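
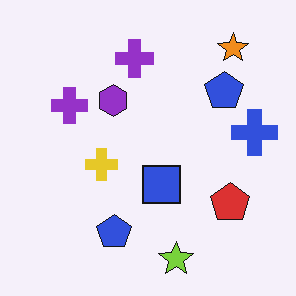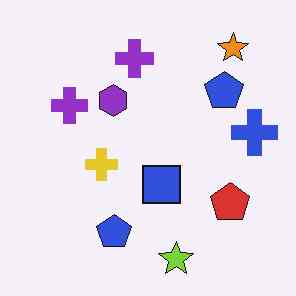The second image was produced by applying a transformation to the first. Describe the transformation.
The second image is the first JPEG-compressed with visible artifacts.

Blocky 8×8 compression artifacts appear around shape edges and the flat background shows ringing — characteristic JPEG degradation.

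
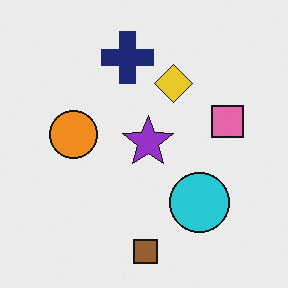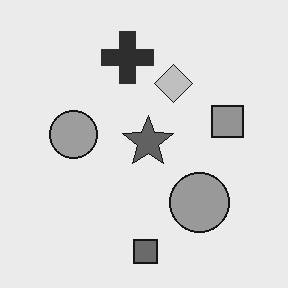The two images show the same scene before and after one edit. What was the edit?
This is the original image converted to grayscale.

All color is removed — every shape is now a shade of grey.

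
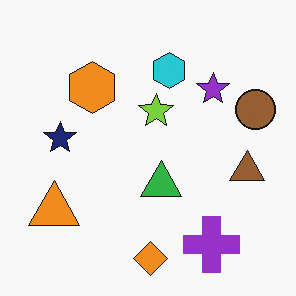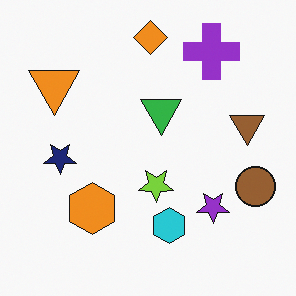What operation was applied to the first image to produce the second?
The transformation is: flipped vertically (top ↔ bottom).

The orange diamond is in the bottom of the first image and the top of the second — shapes on opposite sides of the horizontal midline have swapped in a mirror flip.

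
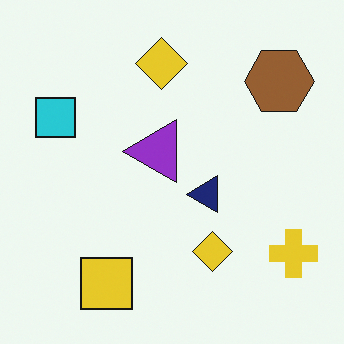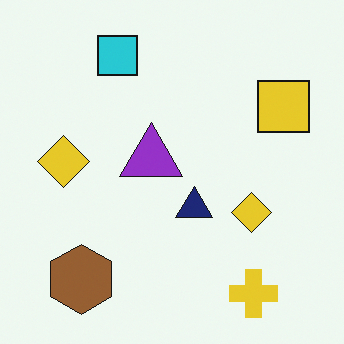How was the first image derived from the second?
Transposed (reflected across the top-left ↔ bottom-right diagonal).

Shapes have swapped their row and column positions — what was in the top-right is now in the bottom-left — a diagonal reflection.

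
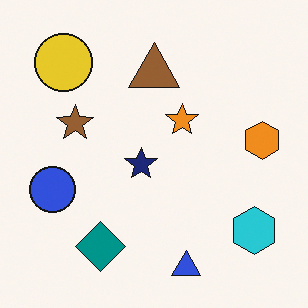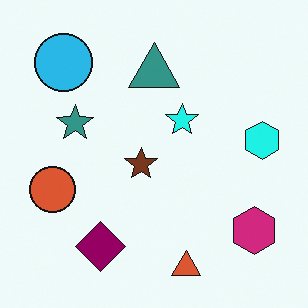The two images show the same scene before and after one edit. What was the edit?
The image was hue-shifted through roughly a third of the color wheel.

Every shape's color has rotated by the same amount around the hue wheel — a uniform hue shift.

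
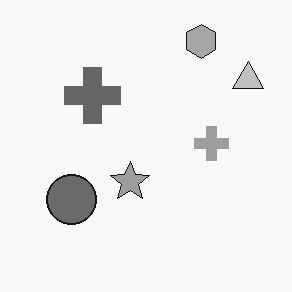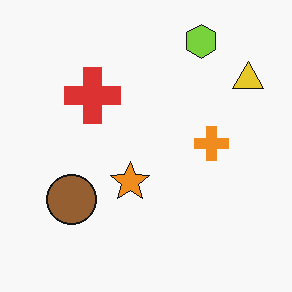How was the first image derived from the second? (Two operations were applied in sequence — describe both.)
This is the original image converted to grayscale, then JPEG-compressed with visible artifacts.

All color is removed — every shape is now a shade of grey. Blocky 8×8 compression artifacts appear around shape edges and the flat background shows ringing — characteristic JPEG degradation.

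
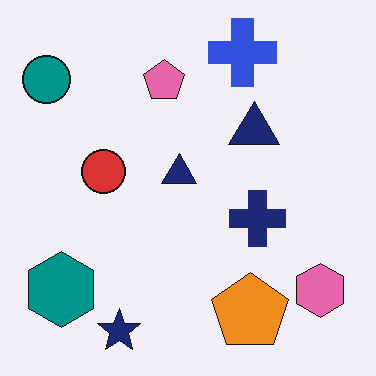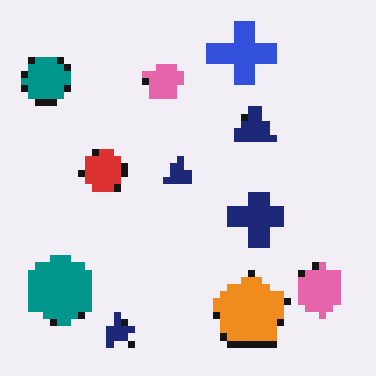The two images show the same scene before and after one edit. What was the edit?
This is the original image moderately pixelated.

Shapes are reduced to large square blocks; fine edges and outlines are lost — a downscale-then-upscale (mosaic) effect.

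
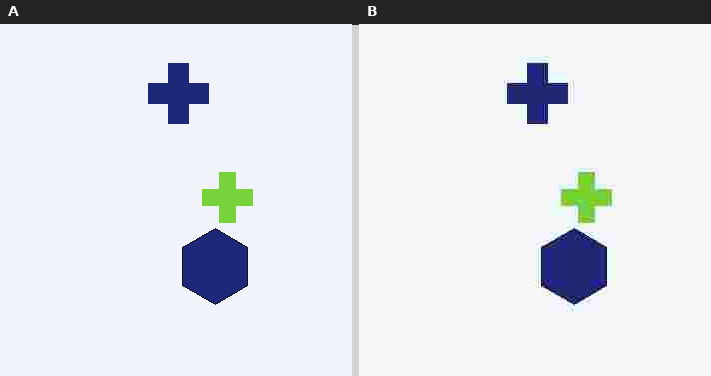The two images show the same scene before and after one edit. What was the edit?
Degraded with heavy JPEG compression.

Blocky 8×8 compression artifacts appear around shape edges and the flat background shows ringing — characteristic JPEG degradation.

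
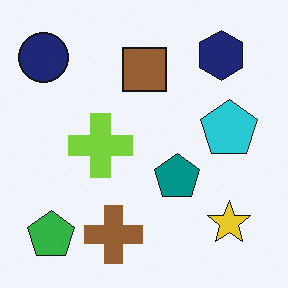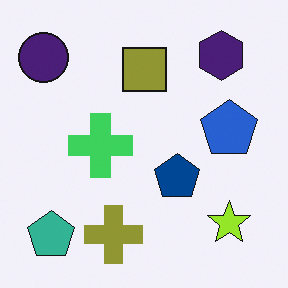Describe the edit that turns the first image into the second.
This is the original image hue-shifted slightly.

Every shape's color has rotated by the same amount around the hue wheel — a uniform hue shift.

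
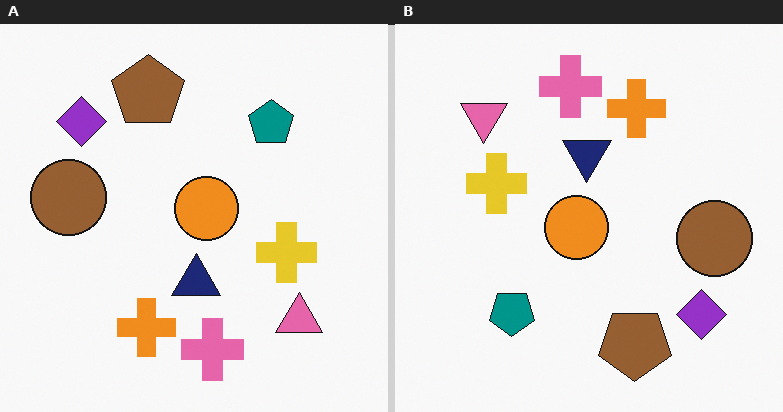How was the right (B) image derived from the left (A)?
The transformation is: rotated 180°.

The purple diamond sits in the top-left of the left (A) image and the bottom-right of the right (B) — consistent with a whole-image 180° rotation.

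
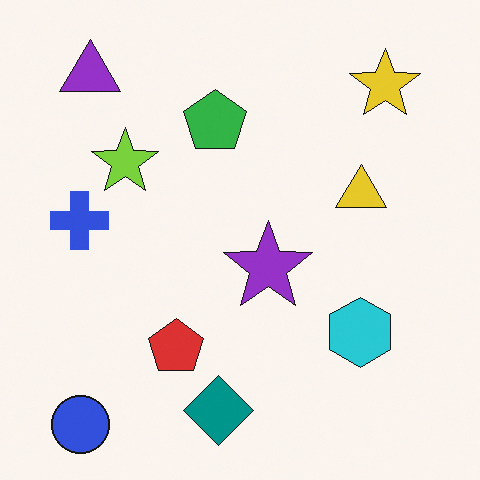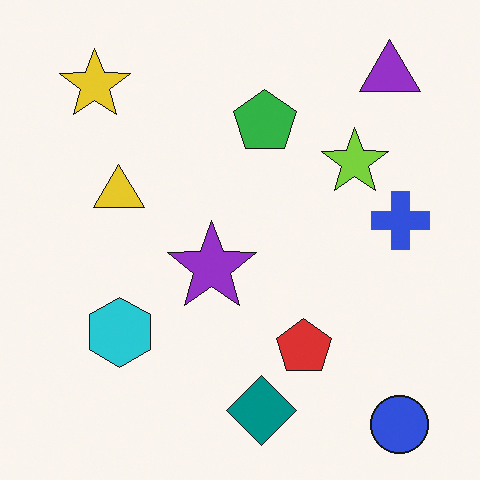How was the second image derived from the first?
The image was flipped horizontally (left ↔ right).

The blue cross is in the left of the first image and the right of the second — shapes on opposite sides of the vertical midline have swapped in a mirror flip.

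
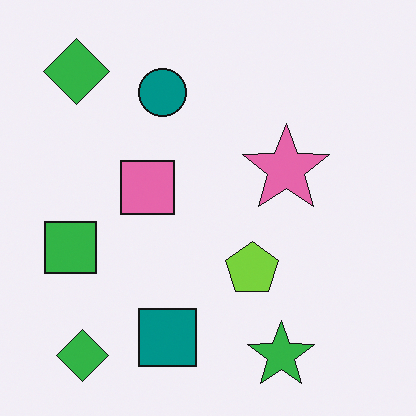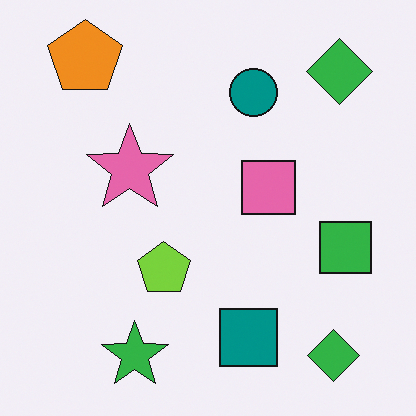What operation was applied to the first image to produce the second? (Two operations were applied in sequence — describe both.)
The image was flipped horizontally (left ↔ right), then overlaid with an additional orange pentagon.

The green square is in the left of the first image and the right of the second — shapes on opposite sides of the vertical midline have swapped in a mirror flip. An orange pentagon appears in the second image that is absent from the first.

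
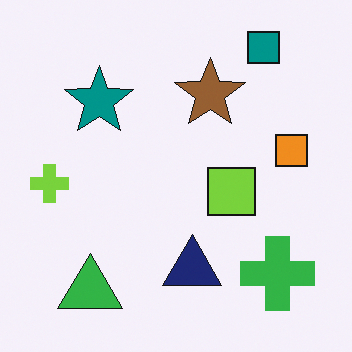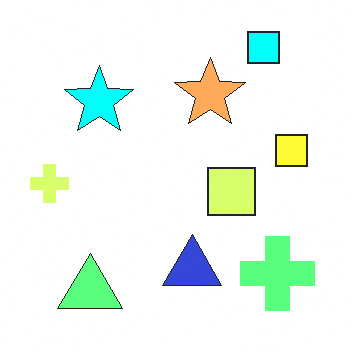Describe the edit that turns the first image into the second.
Noticeably brightened.

Every pixel — background and shapes alike — is uniformly brightened.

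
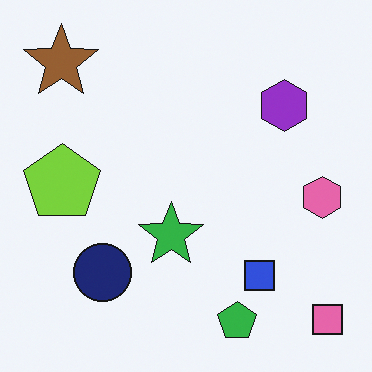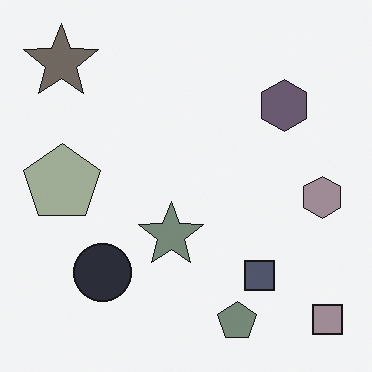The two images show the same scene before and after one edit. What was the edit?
It was heavily desaturated.

All colors are more muted and greyish — a global saturation change.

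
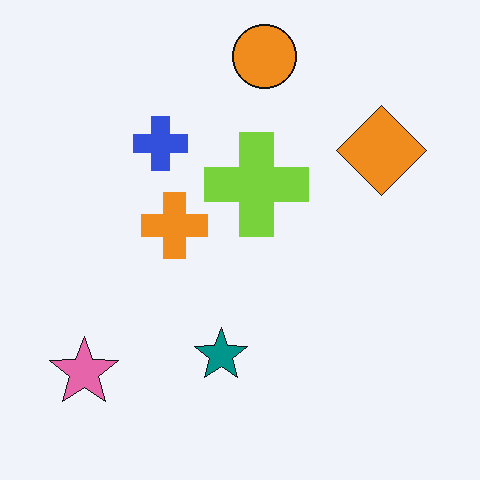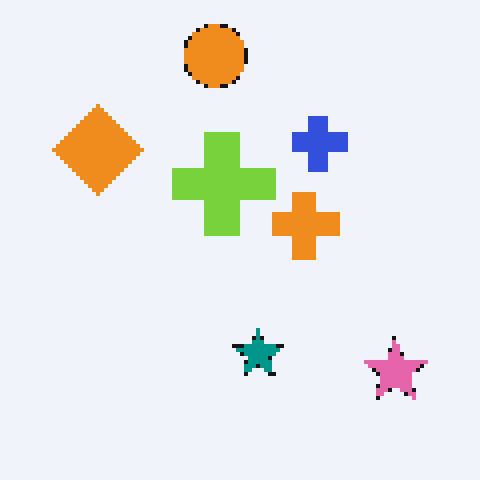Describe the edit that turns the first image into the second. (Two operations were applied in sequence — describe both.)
It was flipped horizontally (left ↔ right), then mildly pixelated.

The pink star is in the bottom-left of the first image and the bottom-right of the second — shapes on opposite sides of the vertical midline have swapped in a mirror flip. Shapes are reduced to large square blocks; fine edges and outlines are lost — a downscale-then-upscale (mosaic) effect.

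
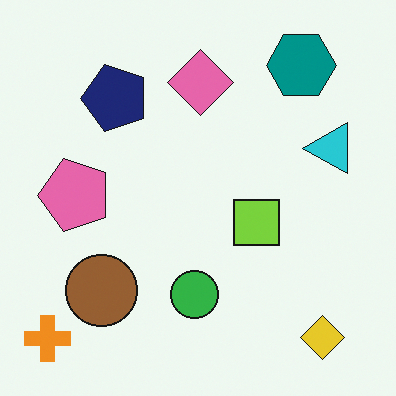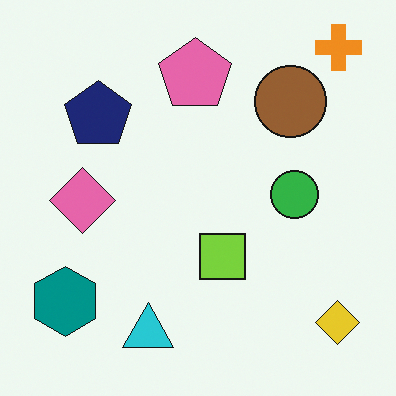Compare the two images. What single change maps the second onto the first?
The first image is the second transposed (reflected across the top-left ↔ bottom-right diagonal).

Shapes have swapped their row and column positions — what was in the top-right is now in the bottom-left — a diagonal reflection.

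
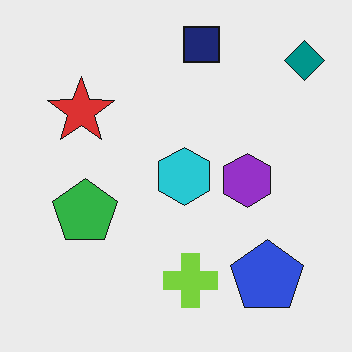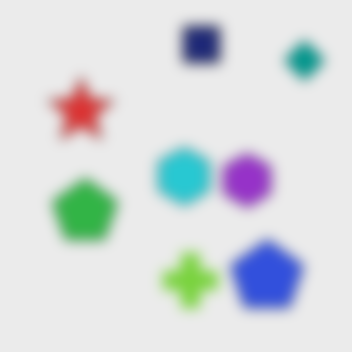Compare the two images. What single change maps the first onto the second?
The second image is the first strongly gaussian-blurred.

Shape edges and outlines are uniformly softened across the whole image.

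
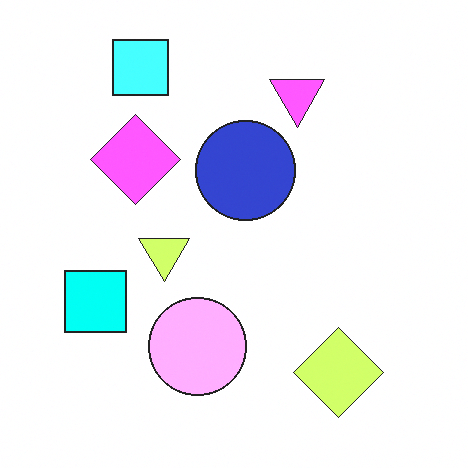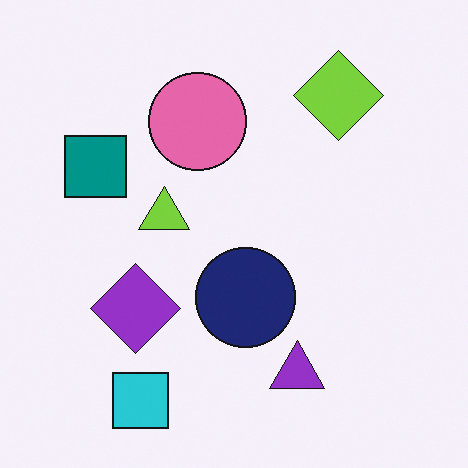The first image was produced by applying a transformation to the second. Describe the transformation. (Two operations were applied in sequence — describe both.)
The image was flipped vertically (top ↔ bottom), then noticeably brightened.

The cyan square is in the bottom-left of the second image and the top-left of the first — shapes on opposite sides of the horizontal midline have swapped in a mirror flip. Every pixel — background and shapes alike — is uniformly brightened.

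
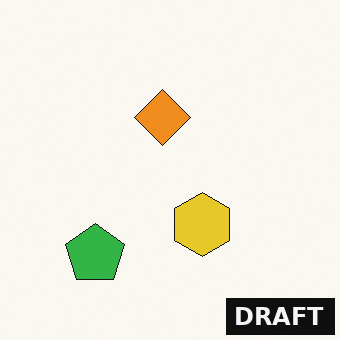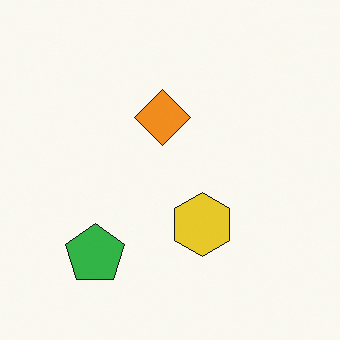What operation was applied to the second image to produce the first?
It was watermarked with the text "DRAFT" in the lower-right corner.

A dark label reading "DRAFT" appears in the lower-right corner.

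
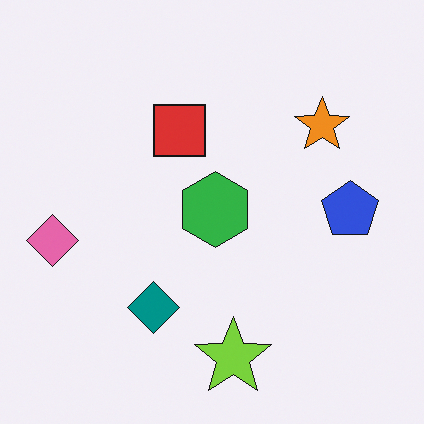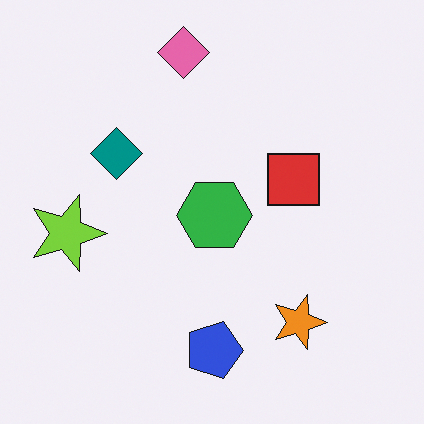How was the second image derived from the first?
Rotated 90° clockwise.

The pink diamond sits in the left of the first image and the top of the second — consistent with a whole-image 90° clockwise rotation.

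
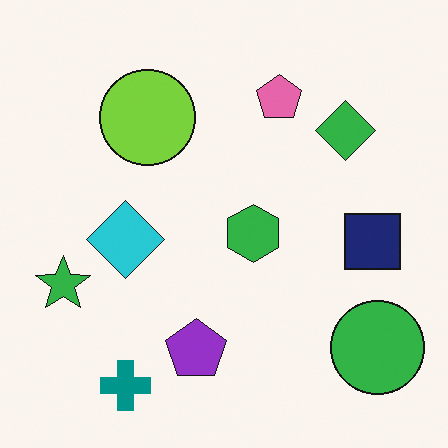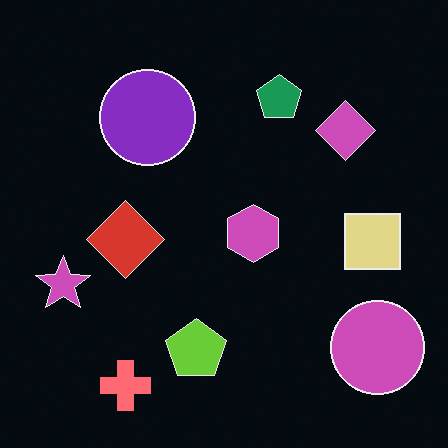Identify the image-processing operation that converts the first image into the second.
This is the original image color-inverted (negative).

The light background has become dark and every shape's color is its complement — a photographic negative.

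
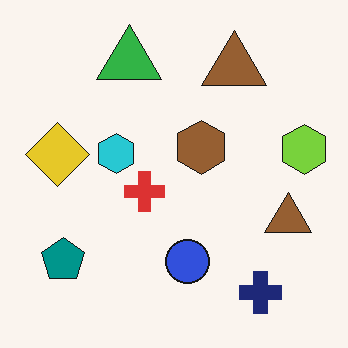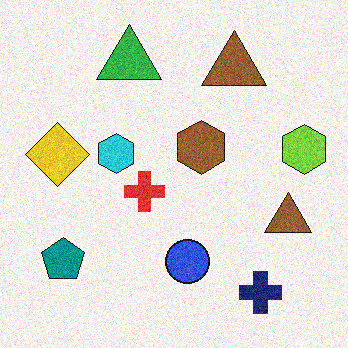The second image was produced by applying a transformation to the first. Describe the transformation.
This is the original image degraded with moderate additive noise.

Random speckle covers the whole image, including the flat background.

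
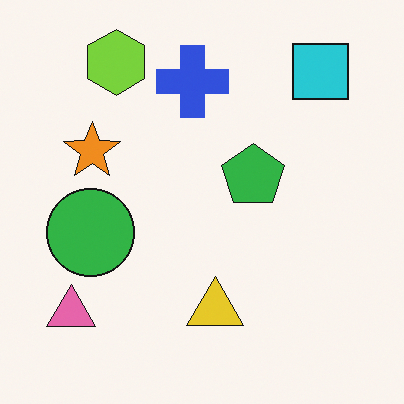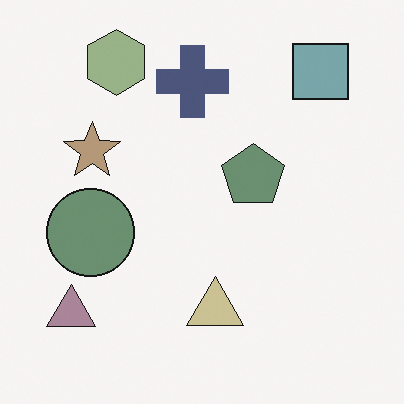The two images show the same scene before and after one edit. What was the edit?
Heavily desaturated.

All colors are more muted and greyish — a global saturation change.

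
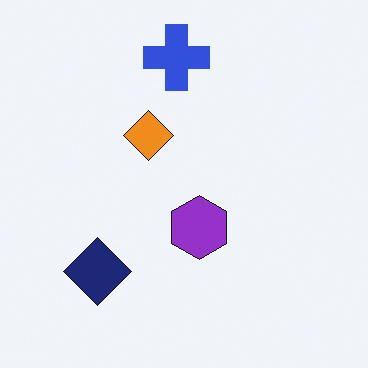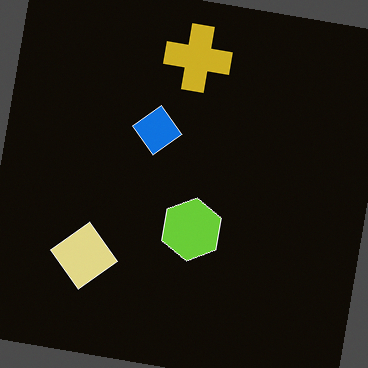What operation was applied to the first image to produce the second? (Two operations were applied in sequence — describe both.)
This is the original image rotated clockwise by a slight angle, then color-inverted (negative).

Every shape is tilted by the same angle and the image corners show triangular fill wedges — a whole-image rotation by a non-right angle. The light background has become dark and every shape's color is its complement — a photographic negative.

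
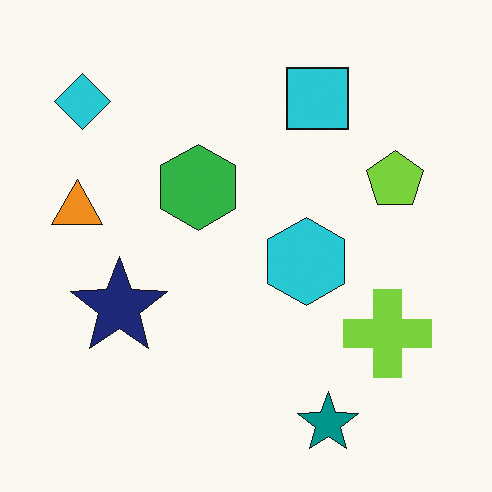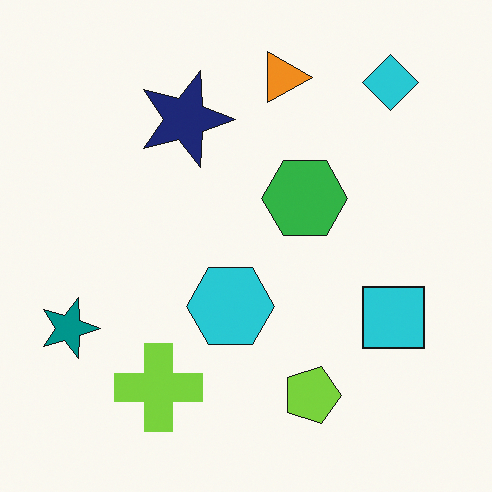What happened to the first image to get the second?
The image was rotated 90° clockwise.

The cyan diamond sits in the top-left of the first image and the top-right of the second — consistent with a whole-image 90° clockwise rotation.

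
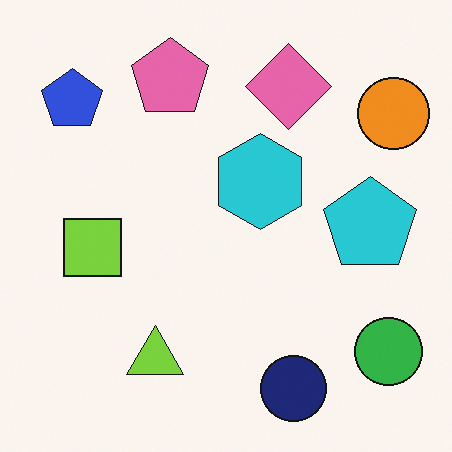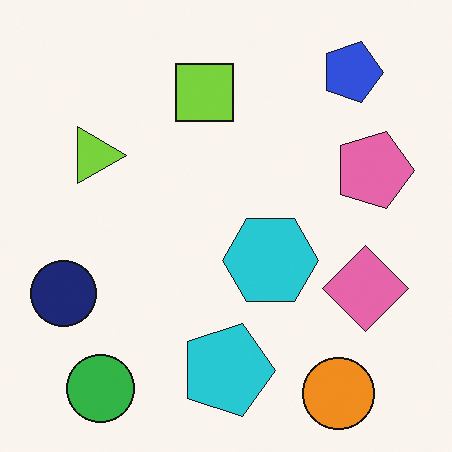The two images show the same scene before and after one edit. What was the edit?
This is the original image rotated 90° clockwise.

The green circle sits in the bottom-right of the first image and the bottom-left of the second — consistent with a whole-image 90° clockwise rotation.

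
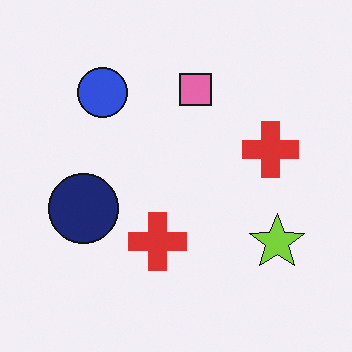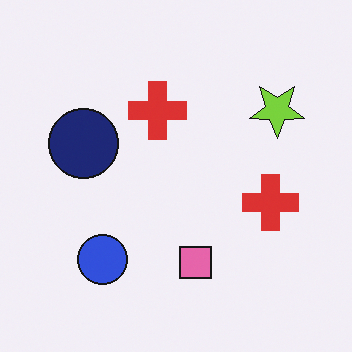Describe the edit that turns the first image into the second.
The image was flipped vertically (top ↔ bottom).

The pink square is in the top of the first image and the bottom of the second — shapes on opposite sides of the horizontal midline have swapped in a mirror flip.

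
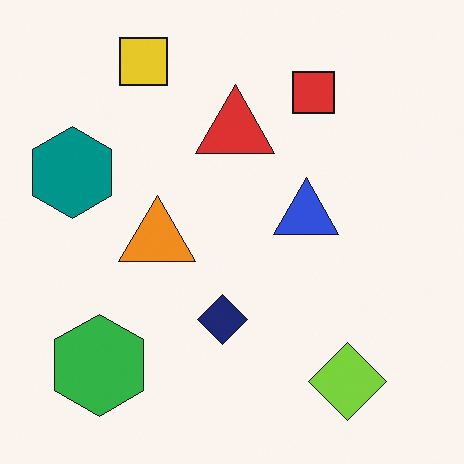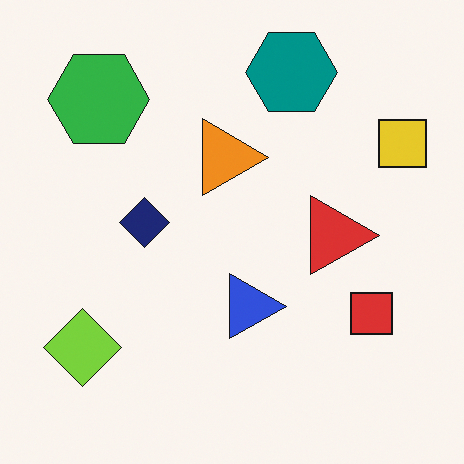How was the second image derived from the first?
This is the original image rotated 90° clockwise.

The yellow square sits in the top-left of the first image and the top-right of the second — consistent with a whole-image 90° clockwise rotation.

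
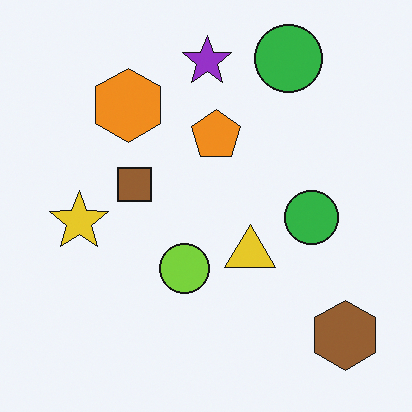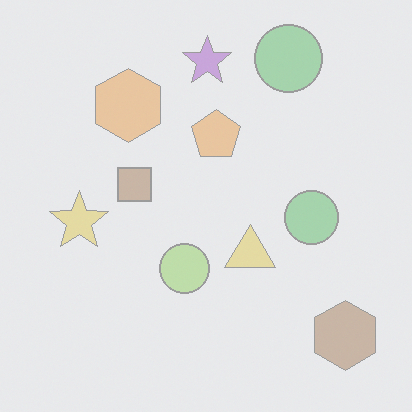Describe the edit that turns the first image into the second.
Given much lower contrast.

Tones are pushed toward mid-grey across the whole image — a global contrast change.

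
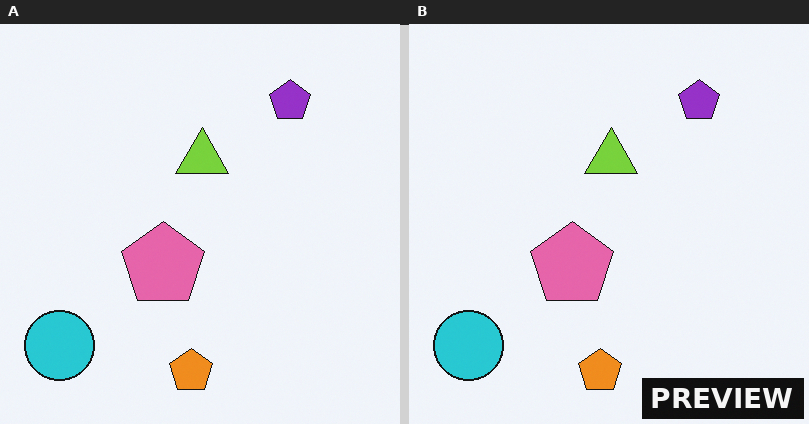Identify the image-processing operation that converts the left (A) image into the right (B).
Watermarked with the text "PREVIEW" in the lower-right corner.

A dark label reading "PREVIEW" appears in the lower-right corner.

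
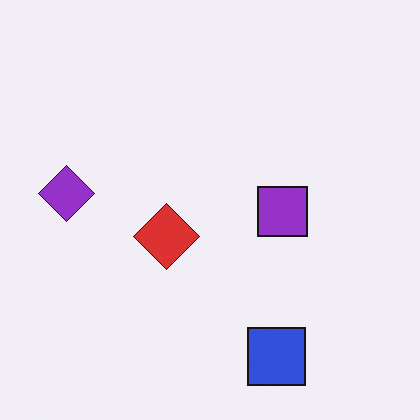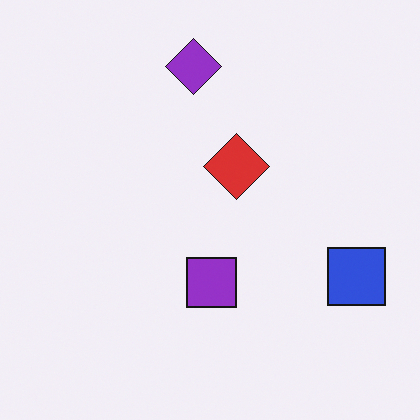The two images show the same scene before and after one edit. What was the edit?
Transposed (reflected across the top-left ↔ bottom-right diagonal).

Shapes have swapped their row and column positions — what was in the top-right is now in the bottom-left — a diagonal reflection.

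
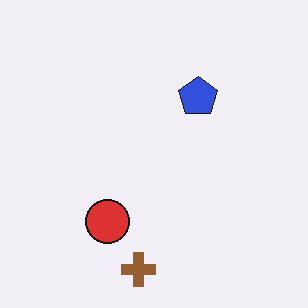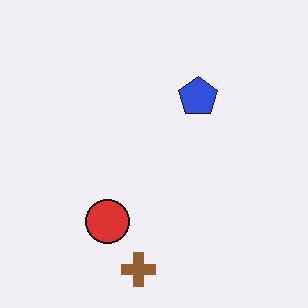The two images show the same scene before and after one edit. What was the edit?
Given moderate JPEG compression.

Blocky 8×8 compression artifacts appear around shape edges and the flat background shows ringing — characteristic JPEG degradation.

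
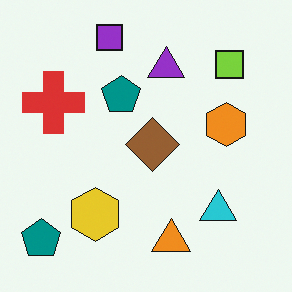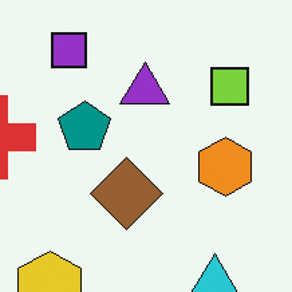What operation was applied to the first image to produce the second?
The image was cropped to a modestly smaller region and rescaled.

The visible shapes are larger and the field of view is narrower; shapes near the original edges may be partly or wholly outside the frame — a crop-and-rescale.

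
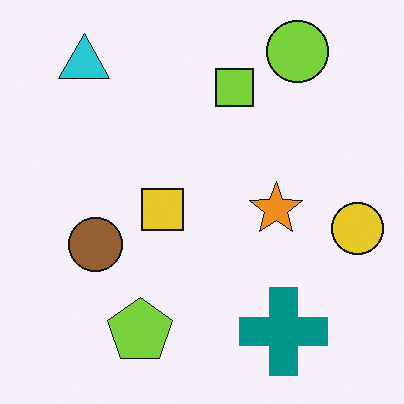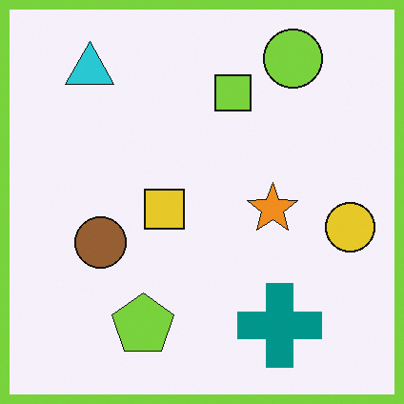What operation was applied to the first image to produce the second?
It was framed with a lime border.

A solid lime frame runs around the edge of the second image, with the content slightly shrunk inside it.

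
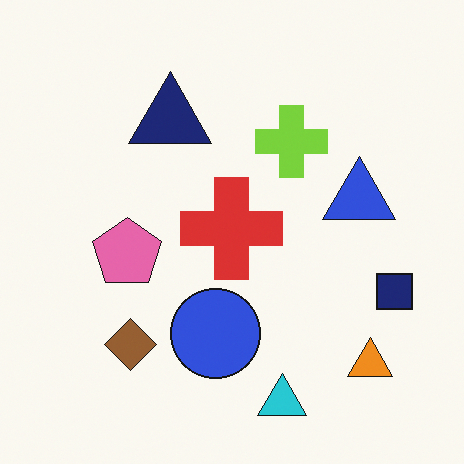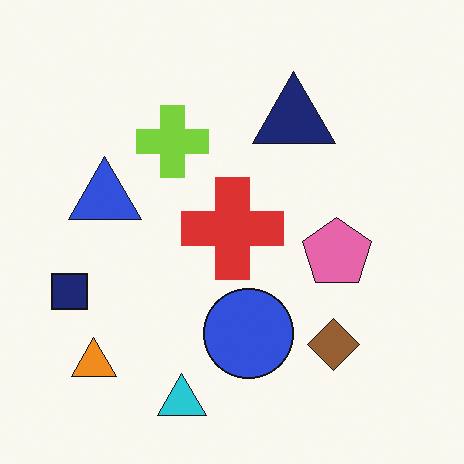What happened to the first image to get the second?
Flipped horizontally (left ↔ right).

The navy square is in the right of the first image and the left of the second — shapes on opposite sides of the vertical midline have swapped in a mirror flip.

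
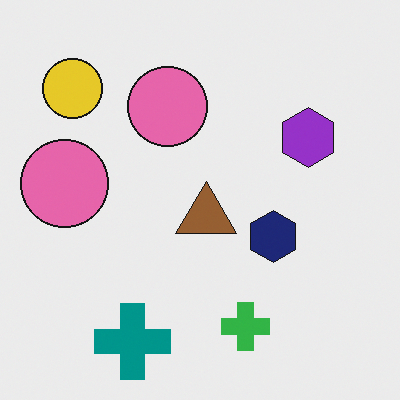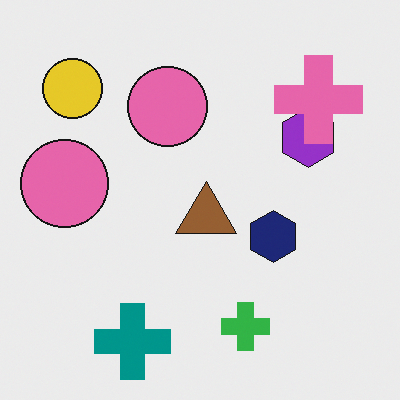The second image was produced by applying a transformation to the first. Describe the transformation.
This is the original image overlaid with an additional pink cross.

A pink cross appears in the second image that is absent from the first.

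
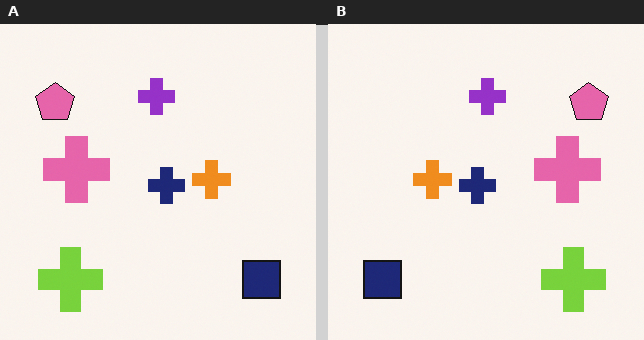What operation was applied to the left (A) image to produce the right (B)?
The transformation is: flipped horizontally (left ↔ right).

The navy square is in the bottom-right of the left (A) image and the bottom-left of the right (B) — shapes on opposite sides of the vertical midline have swapped in a mirror flip.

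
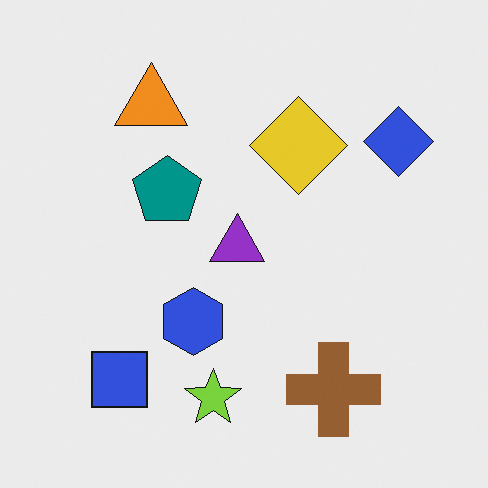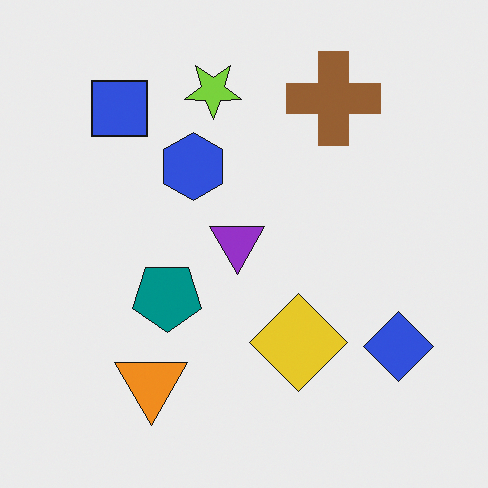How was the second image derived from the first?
This is the original image flipped vertically (top ↔ bottom).

The lime star is in the bottom of the first image and the top of the second — shapes on opposite sides of the horizontal midline have swapped in a mirror flip.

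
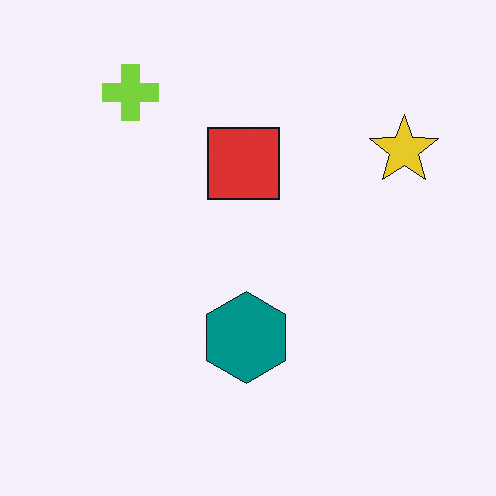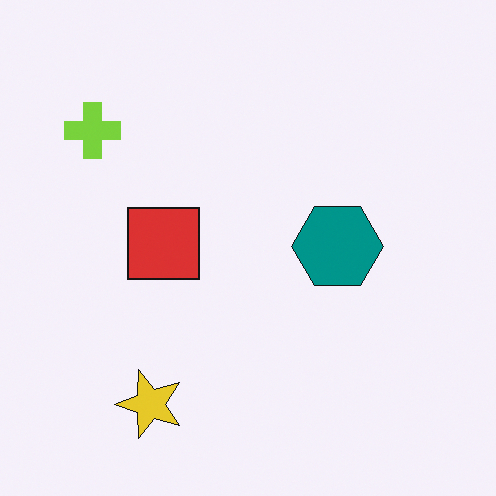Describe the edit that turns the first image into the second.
The second image is the first transposed (reflected across the top-left ↔ bottom-right diagonal).

Shapes have swapped their row and column positions — what was in the top-right is now in the bottom-left — a diagonal reflection.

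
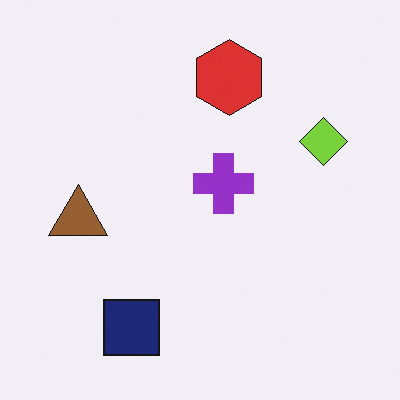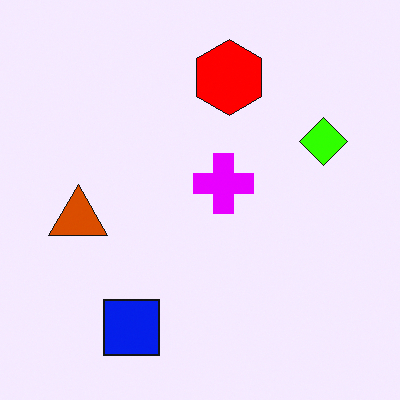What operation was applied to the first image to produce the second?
This is the original image heavily oversaturated.

All colors are more vivid — a global saturation change.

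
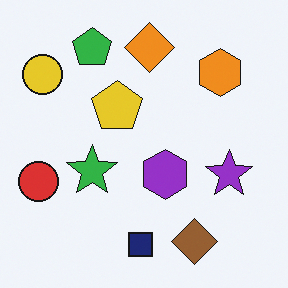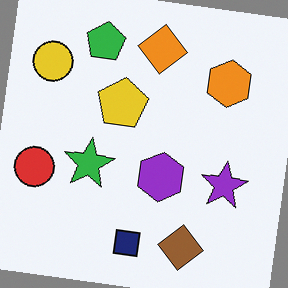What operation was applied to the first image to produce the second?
This is the original image rotated clockwise by a few degrees.

Every shape is tilted by the same angle and the image corners show triangular fill wedges — a whole-image rotation by a non-right angle.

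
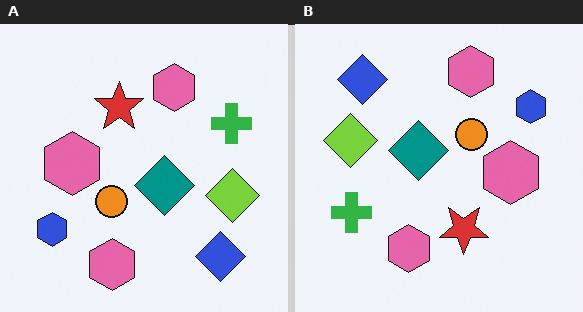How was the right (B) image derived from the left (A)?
Rotated 180°.

The blue diamond sits in the bottom-right of the left (A) image and the top-left of the right (B) — consistent with a whole-image 180° rotation.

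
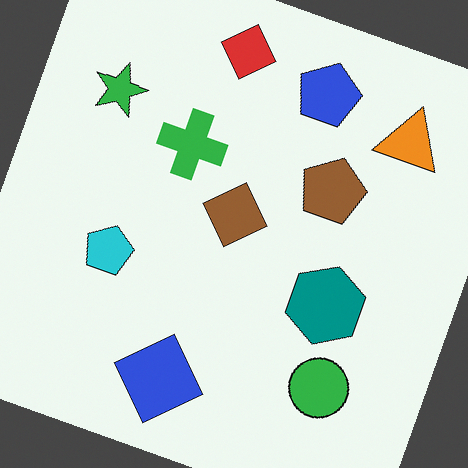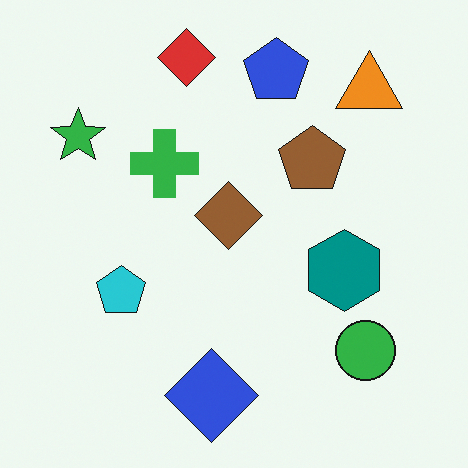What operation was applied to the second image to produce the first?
This is the original image rotated clockwise by a moderate amount.

Every shape is tilted by the same angle and the image corners show triangular fill wedges — a whole-image rotation by a non-right angle.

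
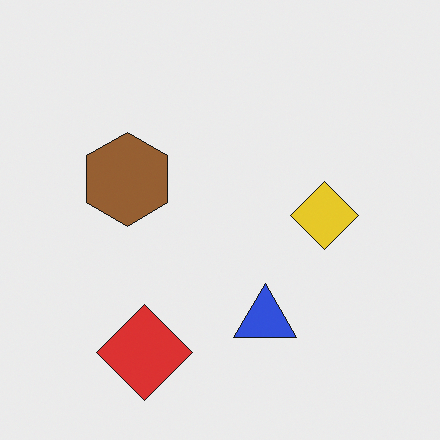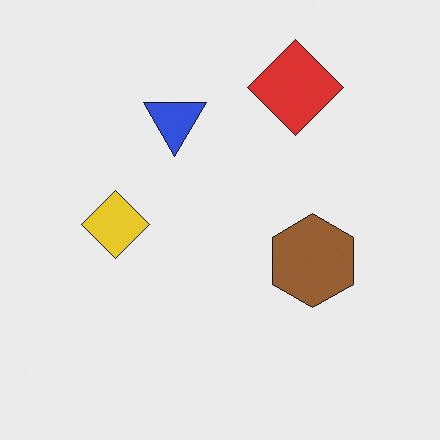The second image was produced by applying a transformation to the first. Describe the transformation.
This is the original image rotated 180°.

The red diamond sits in the bottom-left of the first image and the top-right of the second — consistent with a whole-image 180° rotation.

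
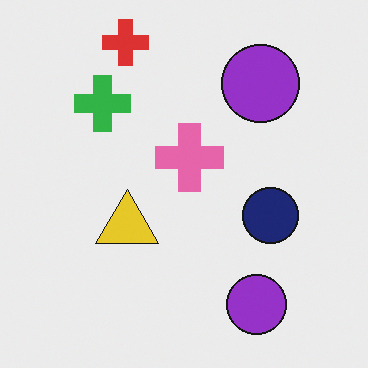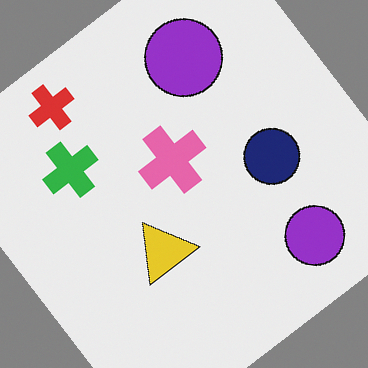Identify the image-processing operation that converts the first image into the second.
This is the original image rotated counter-clockwise by a large amount — several tens of degrees.

Every shape is tilted by the same angle and the image corners show triangular fill wedges — a whole-image rotation by a non-right angle.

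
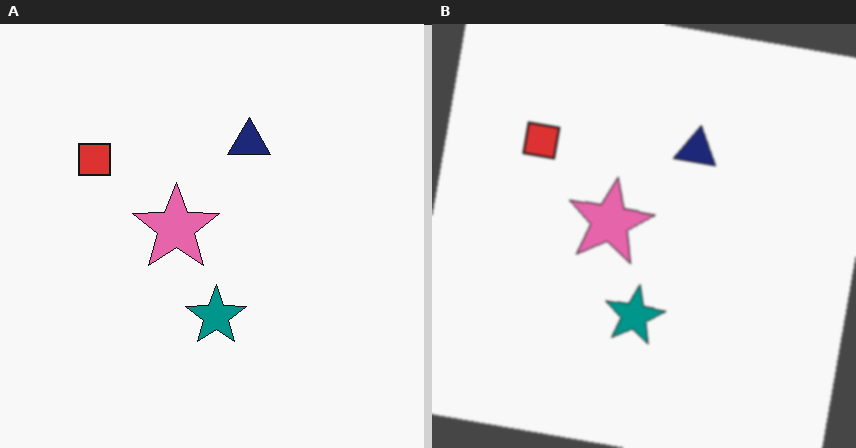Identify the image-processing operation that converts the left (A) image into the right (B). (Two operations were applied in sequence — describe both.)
The image was rotated clockwise by a small amount, then lightly blurred.

Every shape is tilted by the same angle and the image corners show triangular fill wedges — a whole-image rotation by a non-right angle. Shape edges and outlines are uniformly softened across the whole image.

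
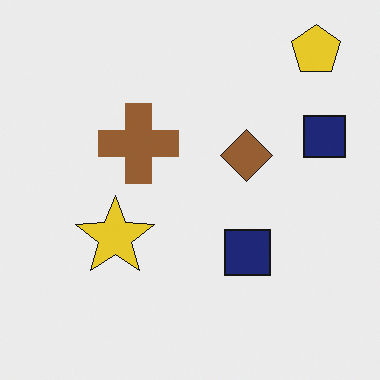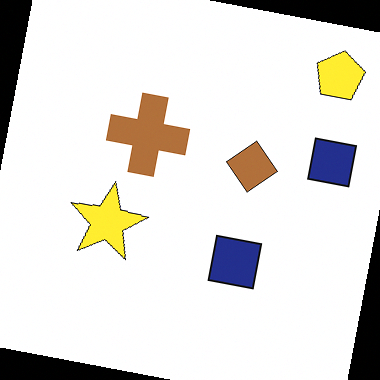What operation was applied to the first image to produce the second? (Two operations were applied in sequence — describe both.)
Rotated clockwise by a small amount, then brightened a little.

Every shape is tilted by the same angle and the image corners show triangular fill wedges — a whole-image rotation by a non-right angle. Every pixel — background and shapes alike — is uniformly brightened.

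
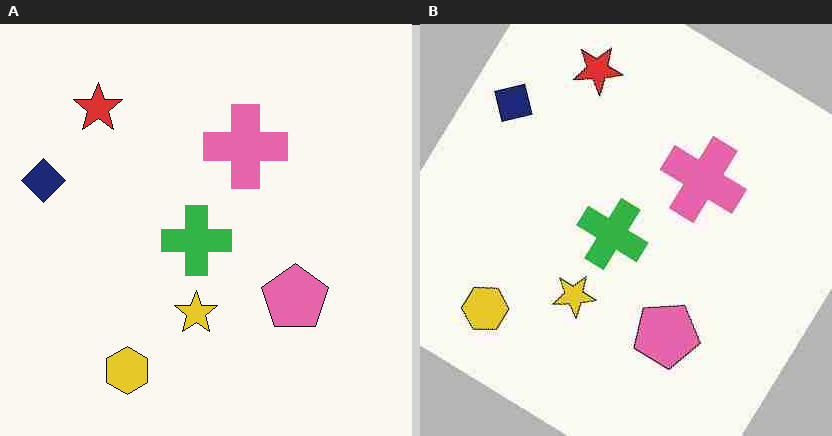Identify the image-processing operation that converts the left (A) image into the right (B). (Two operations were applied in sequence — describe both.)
It was rotated clockwise by a large amount — several tens of degrees, then degraded with heavy JPEG compression.

Every shape is tilted by the same angle and the image corners show triangular fill wedges — a whole-image rotation by a non-right angle. Blocky 8×8 compression artifacts appear around shape edges and the flat background shows ringing — characteristic JPEG degradation.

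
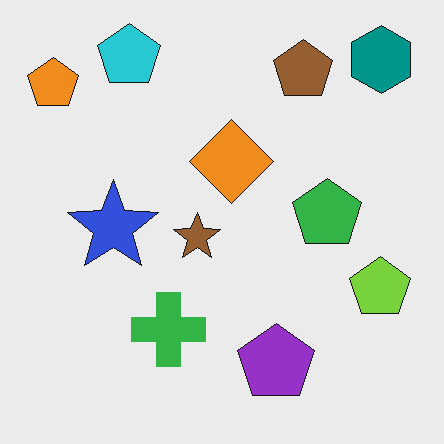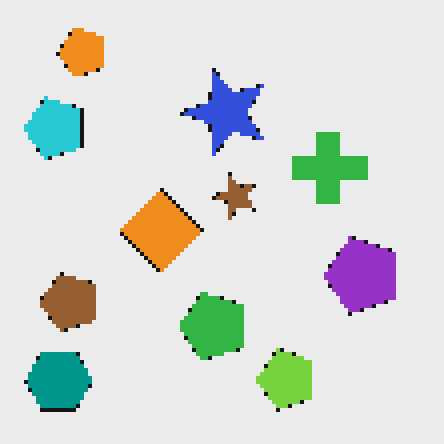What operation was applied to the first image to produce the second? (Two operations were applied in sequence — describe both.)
The transformation is: transposed (reflected across the top-left ↔ bottom-right diagonal), then mildly pixelated.

Shapes have swapped their row and column positions — what was in the top-right is now in the bottom-left — a diagonal reflection. Shapes are reduced to large square blocks; fine edges and outlines are lost — a downscale-then-upscale (mosaic) effect.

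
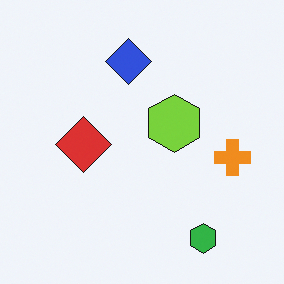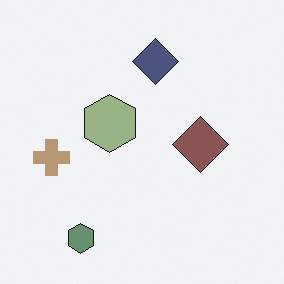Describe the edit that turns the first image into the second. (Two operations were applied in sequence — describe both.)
It was heavily desaturated, then flipped horizontally (left ↔ right).

All colors are more muted and greyish — a global saturation change. The orange cross is in the right of the first image and the left of the second — shapes on opposite sides of the vertical midline have swapped in a mirror flip.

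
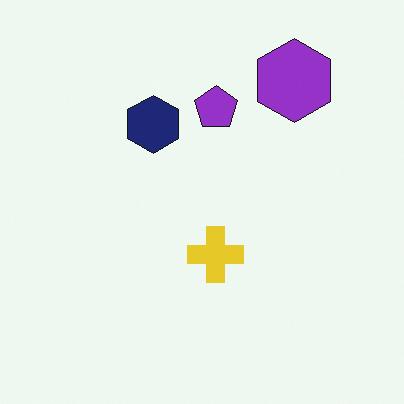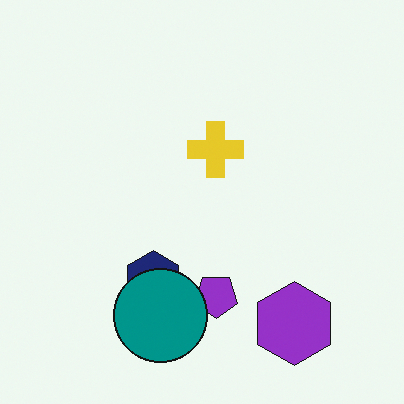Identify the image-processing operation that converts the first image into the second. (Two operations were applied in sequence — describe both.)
The transformation is: flipped vertically (top ↔ bottom), then overlaid with an additional teal circle.

The purple hexagon is in the top-right of the first image and the bottom-right of the second — shapes on opposite sides of the horizontal midline have swapped in a mirror flip. A teal circle appears in the second image that is absent from the first.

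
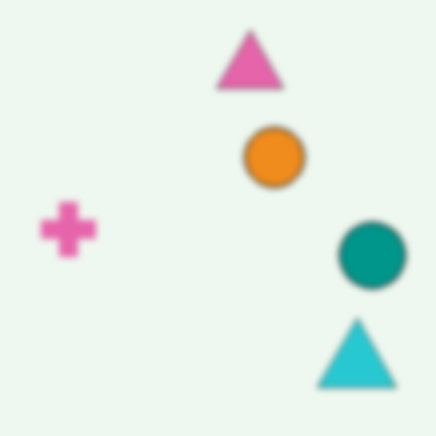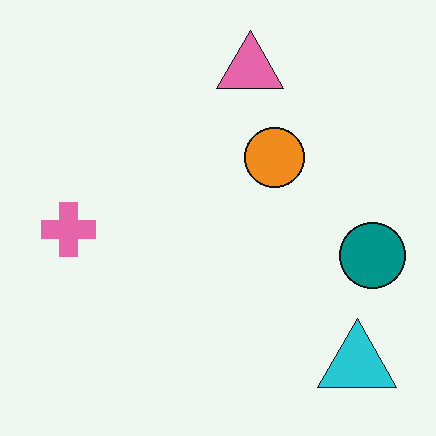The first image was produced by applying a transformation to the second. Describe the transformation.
The transformation is: moderately blurred.

Shape edges and outlines are uniformly softened across the whole image.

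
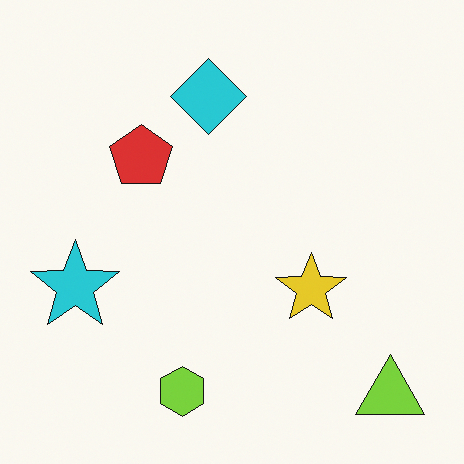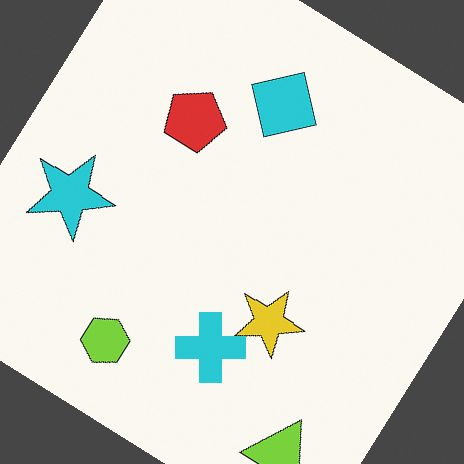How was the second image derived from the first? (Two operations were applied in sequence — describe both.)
Rotated clockwise by a large amount — several tens of degrees, then overlaid with an additional cyan cross.

Every shape is tilted by the same angle and the image corners show triangular fill wedges — a whole-image rotation by a non-right angle. A cyan cross appears in the second image that is absent from the first.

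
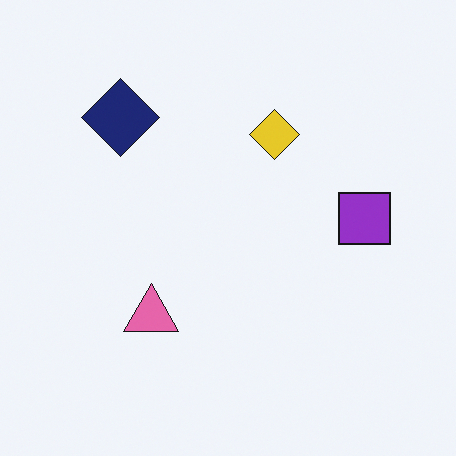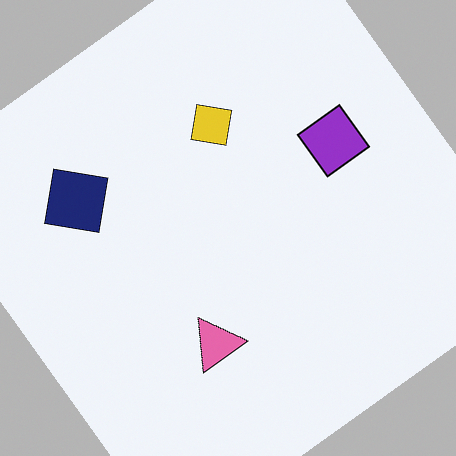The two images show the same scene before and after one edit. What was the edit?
Rotated counter-clockwise by a large amount — several tens of degrees.

Every shape is tilted by the same angle and the image corners show triangular fill wedges — a whole-image rotation by a non-right angle.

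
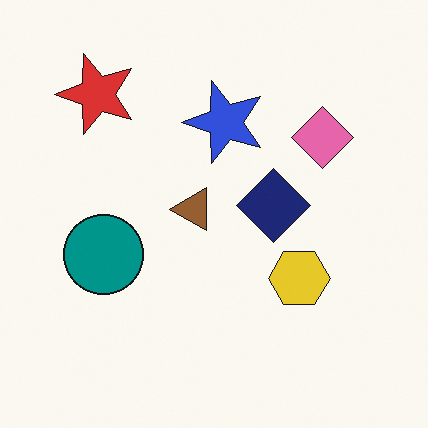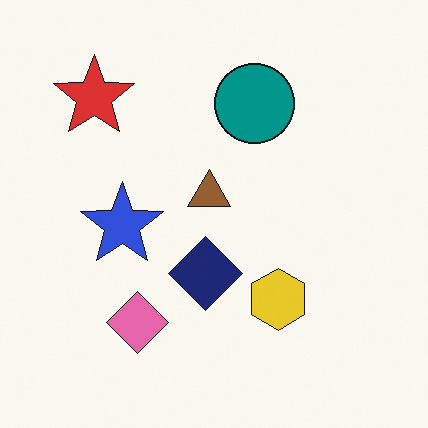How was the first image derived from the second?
The image was transposed (reflected across the top-left ↔ bottom-right diagonal).

Shapes have swapped their row and column positions — what was in the top-right is now in the bottom-left — a diagonal reflection.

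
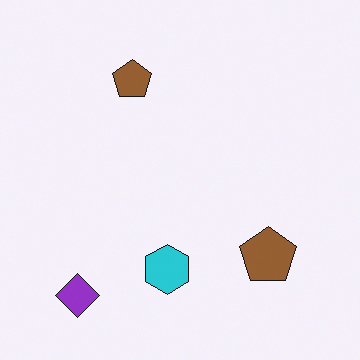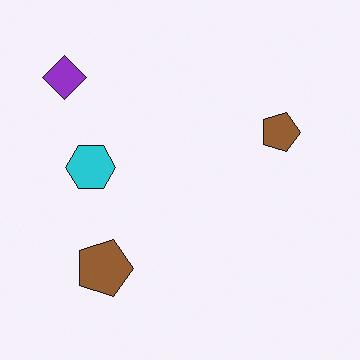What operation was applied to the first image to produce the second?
It was rotated 90° clockwise.

The purple diamond sits in the bottom-left of the first image and the top-left of the second — consistent with a whole-image 90° clockwise rotation.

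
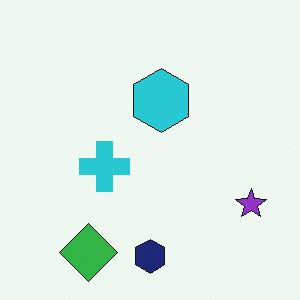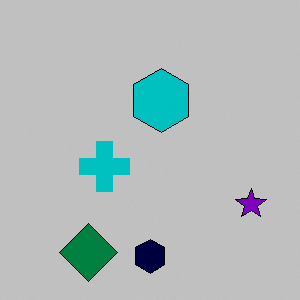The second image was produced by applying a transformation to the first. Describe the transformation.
Heavily posterized to just a handful of flat colors.

Each flat color has snapped to a coarser quantized level — most visibly, the near-white background has dropped to a flat grey.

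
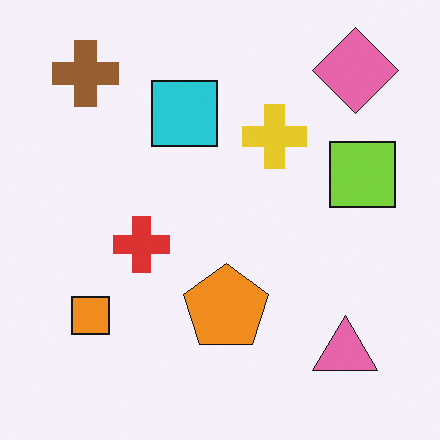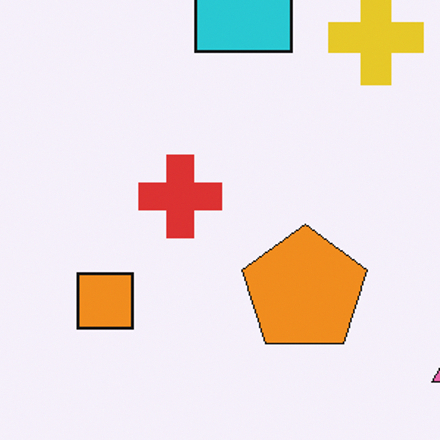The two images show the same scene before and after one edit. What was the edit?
This is the original image cropped slightly and scaled back up.

The visible shapes are larger and the field of view is narrower; shapes near the original edges may be partly or wholly outside the frame — a crop-and-rescale.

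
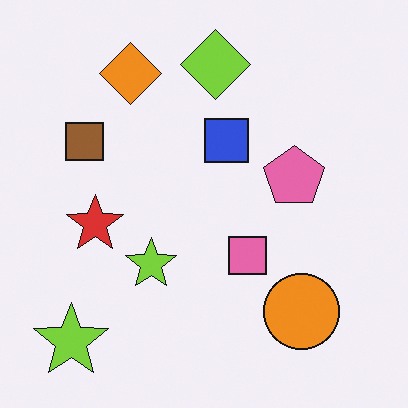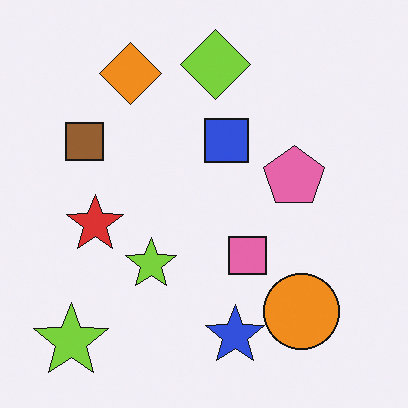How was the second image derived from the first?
The second image is the first overlaid with an additional blue star.

A blue star appears in the second image that is absent from the first.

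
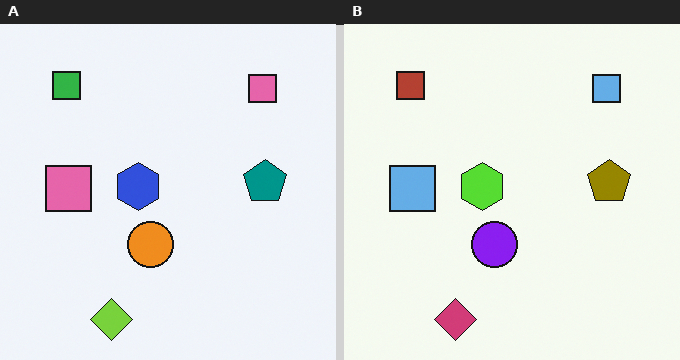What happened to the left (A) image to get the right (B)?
It was hue-shifted through roughly half the color wheel.

Every shape's color has rotated by the same amount around the hue wheel — a uniform hue shift.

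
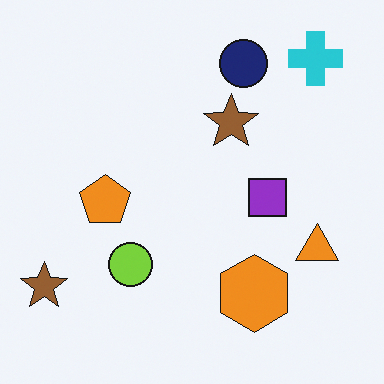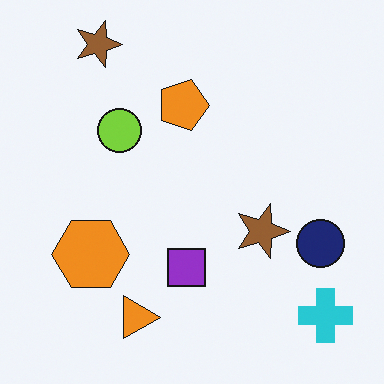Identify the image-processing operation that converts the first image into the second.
The image was rotated 90° clockwise.

The cyan cross sits in the top-right of the first image and the bottom-right of the second — consistent with a whole-image 90° clockwise rotation.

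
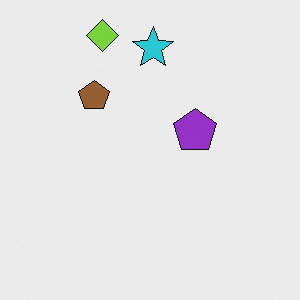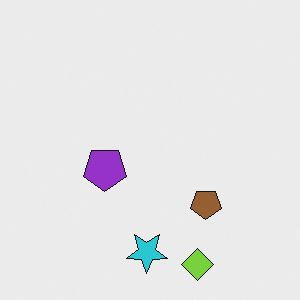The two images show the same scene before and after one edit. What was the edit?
The image was rotated 180°.

The lime diamond sits in the top of the first image and the bottom of the second — consistent with a whole-image 180° rotation.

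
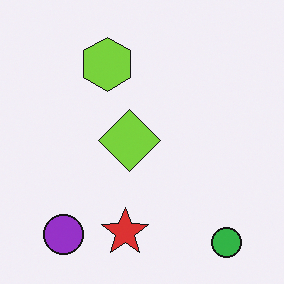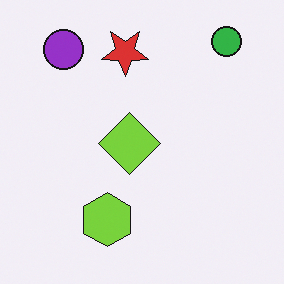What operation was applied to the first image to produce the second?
It was flipped vertically (top ↔ bottom).

The green circle is in the bottom-right of the first image and the top-right of the second — shapes on opposite sides of the horizontal midline have swapped in a mirror flip.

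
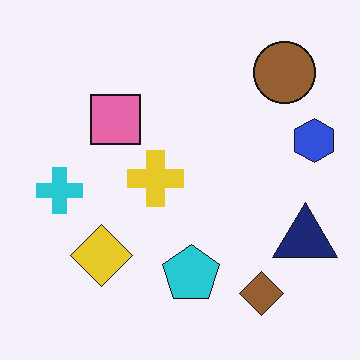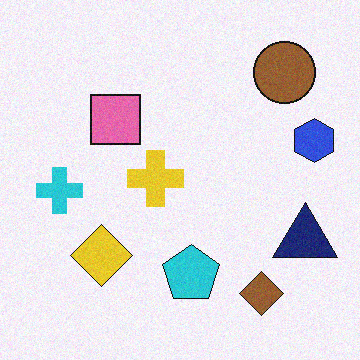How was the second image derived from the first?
This is the original image degraded with subtle gaussian noise.

Random speckle covers the whole image, including the flat background.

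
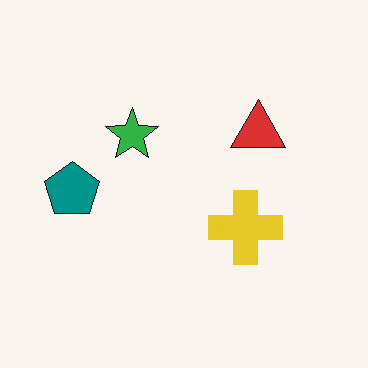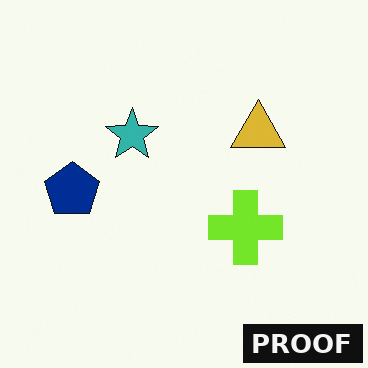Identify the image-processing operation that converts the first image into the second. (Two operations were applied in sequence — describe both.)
The second image is the first hue-shifted by a small amount, then watermarked with the text "PROOF" in the lower-right corner.

Every shape's color has rotated by the same amount around the hue wheel — a uniform hue shift. A dark label reading "PROOF" appears in the lower-right corner.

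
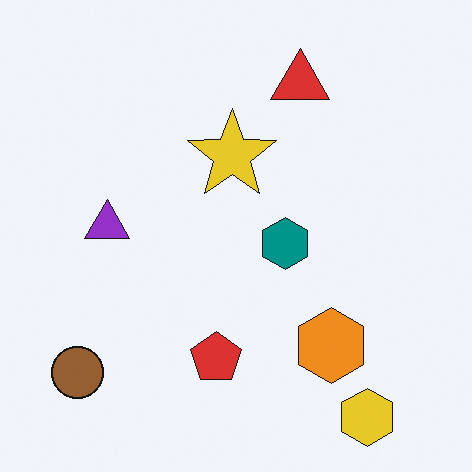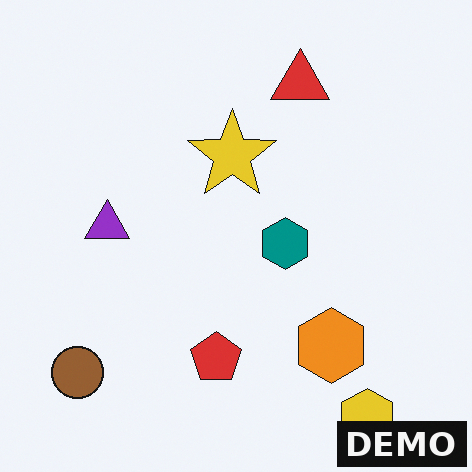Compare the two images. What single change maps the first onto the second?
It was watermarked with the text "DEMO" in the lower-right corner.

A dark label reading "DEMO" appears in the lower-right corner.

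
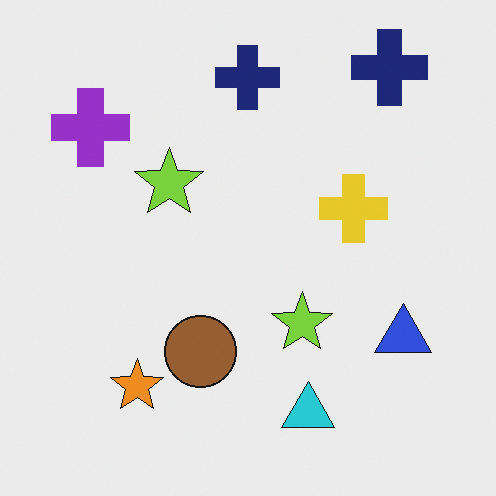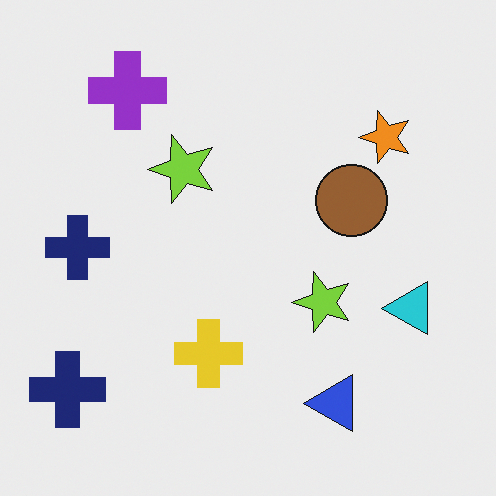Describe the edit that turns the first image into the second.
The second image is the first transposed (reflected across the top-left ↔ bottom-right diagonal).

Shapes have swapped their row and column positions — what was in the top-right is now in the bottom-left — a diagonal reflection.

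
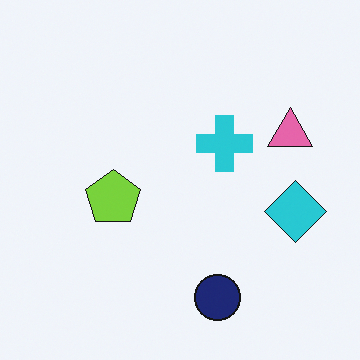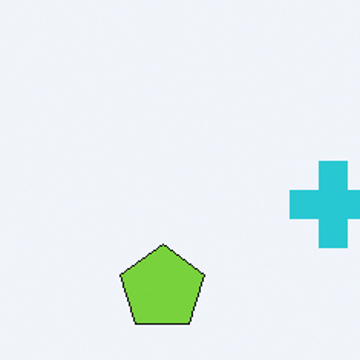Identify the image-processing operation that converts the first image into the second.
It was cropped slightly and scaled back up.

The visible shapes are larger and the field of view is narrower; shapes near the original edges may be partly or wholly outside the frame — a crop-and-rescale.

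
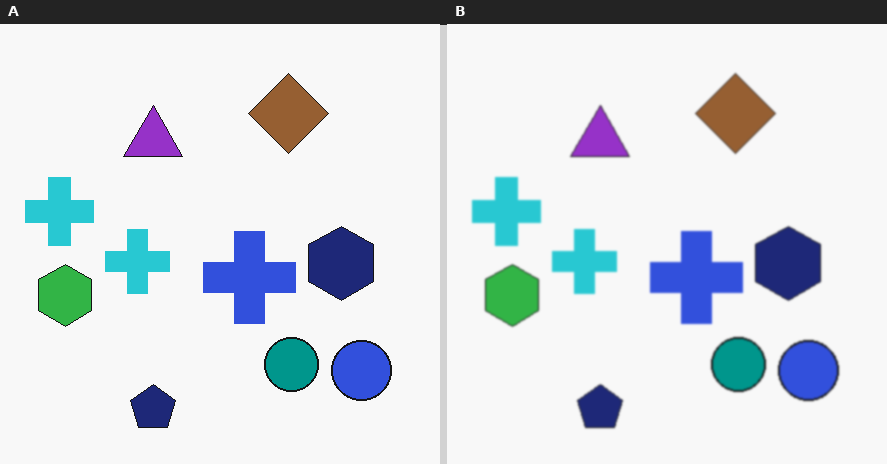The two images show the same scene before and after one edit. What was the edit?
The right (B) image is the left (A) slightly softened.

Shape edges and outlines are uniformly softened across the whole image.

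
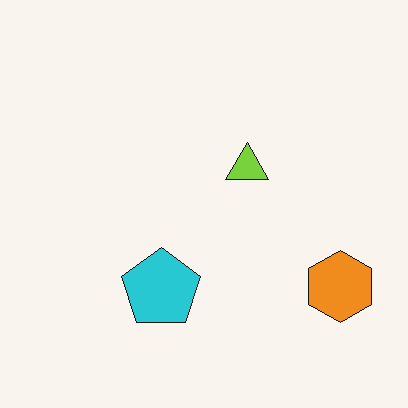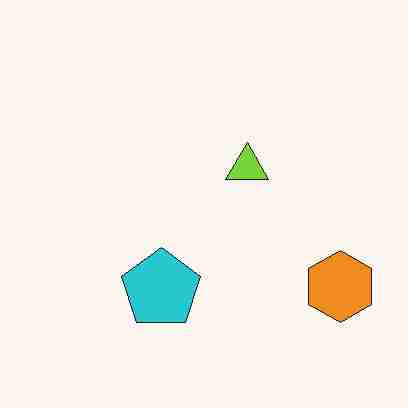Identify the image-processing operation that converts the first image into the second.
The image was heavily JPEG-compressed with obvious blocking artifacts.

Blocky 8×8 compression artifacts appear around shape edges and the flat background shows ringing — characteristic JPEG degradation.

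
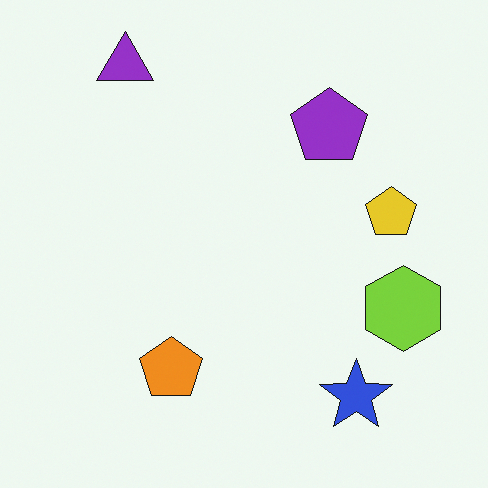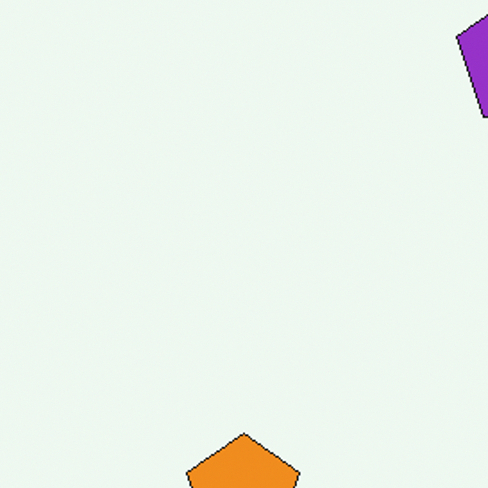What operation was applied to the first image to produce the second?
The second image is the first cropped to a noticeably smaller region and rescaled.

The visible shapes are larger and the field of view is narrower; shapes near the original edges may be partly or wholly outside the frame — a crop-and-rescale.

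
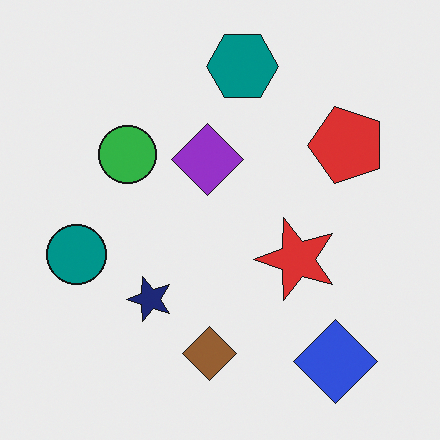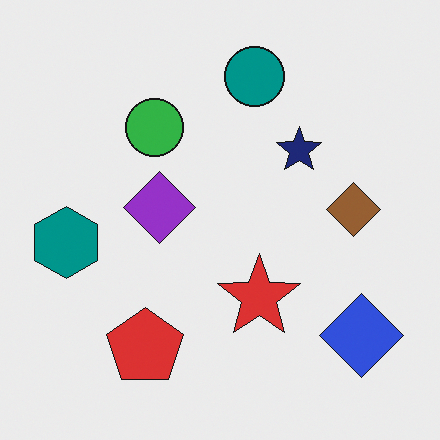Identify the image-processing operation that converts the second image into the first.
The image was transposed (reflected across the top-left ↔ bottom-right diagonal).

Shapes have swapped their row and column positions — what was in the top-right is now in the bottom-left — a diagonal reflection.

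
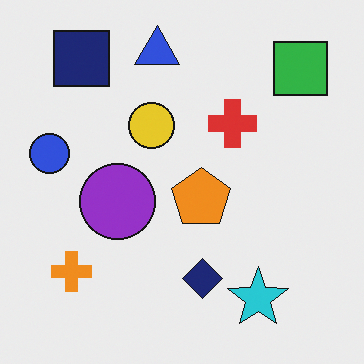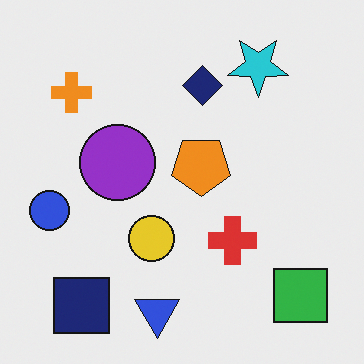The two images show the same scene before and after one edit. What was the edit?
Flipped vertically (top ↔ bottom).

The blue triangle is in the top of the first image and the bottom of the second — shapes on opposite sides of the horizontal midline have swapped in a mirror flip.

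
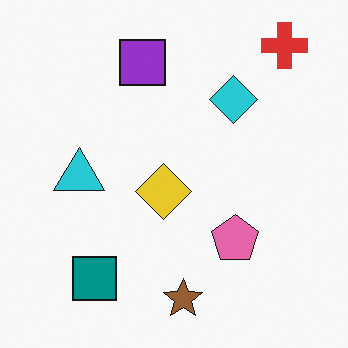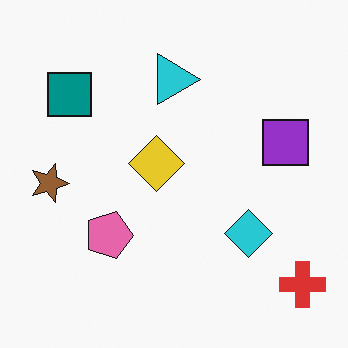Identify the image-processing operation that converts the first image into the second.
It was rotated 90° clockwise.

The red cross sits in the top-right of the first image and the bottom-right of the second — consistent with a whole-image 90° clockwise rotation.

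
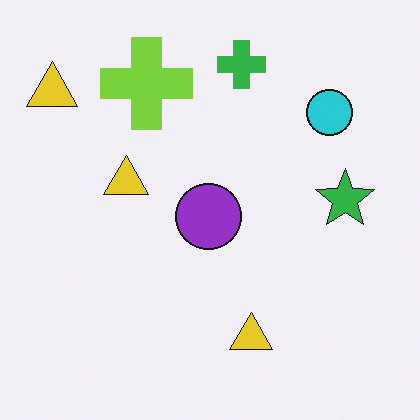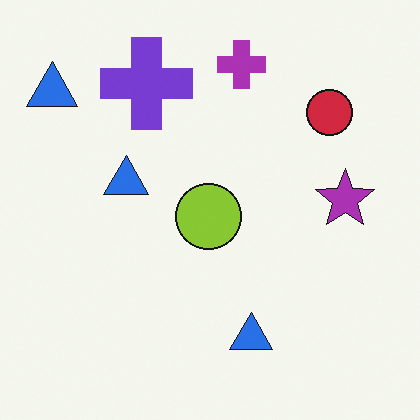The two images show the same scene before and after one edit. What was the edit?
It was hue-shifted by a large amount.

Every shape's color has rotated by the same amount around the hue wheel — a uniform hue shift.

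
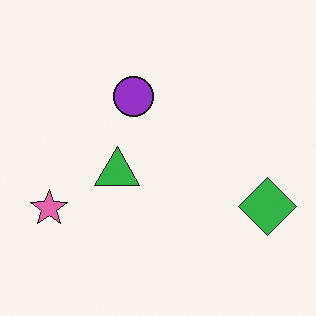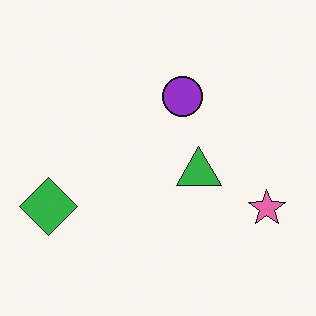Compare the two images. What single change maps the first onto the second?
This is the original image flipped horizontally (left ↔ right).

The green diamond is in the right of the first image and the left of the second — shapes on opposite sides of the vertical midline have swapped in a mirror flip.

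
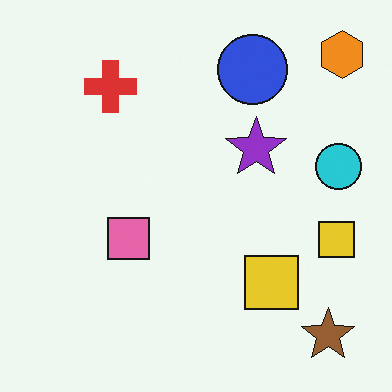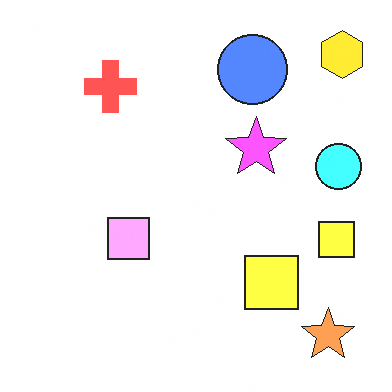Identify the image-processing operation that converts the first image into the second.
The second image is the first substantially brightened.

Every pixel — background and shapes alike — is uniformly brightened.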